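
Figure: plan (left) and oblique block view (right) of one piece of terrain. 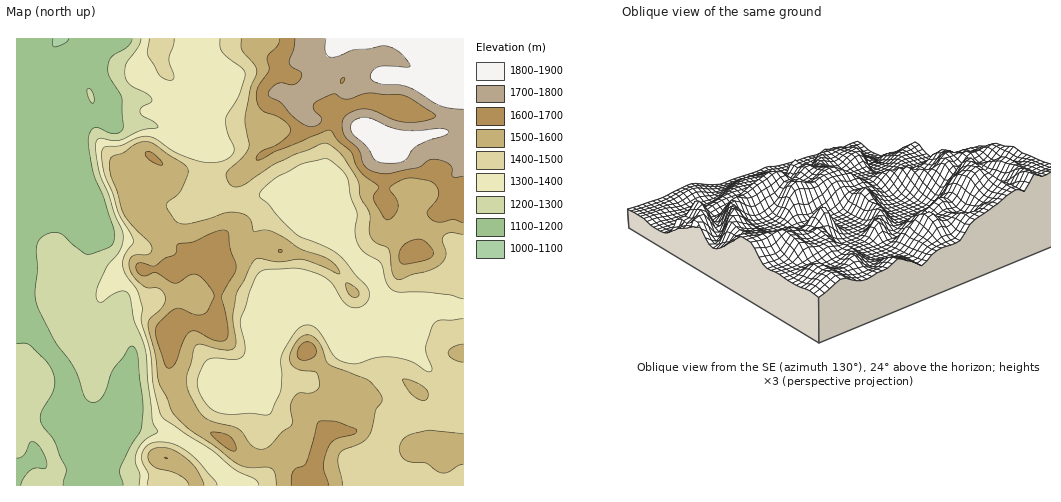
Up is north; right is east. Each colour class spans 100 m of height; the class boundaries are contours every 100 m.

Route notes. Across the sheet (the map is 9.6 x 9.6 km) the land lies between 1100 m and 1900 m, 1430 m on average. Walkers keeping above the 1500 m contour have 33.2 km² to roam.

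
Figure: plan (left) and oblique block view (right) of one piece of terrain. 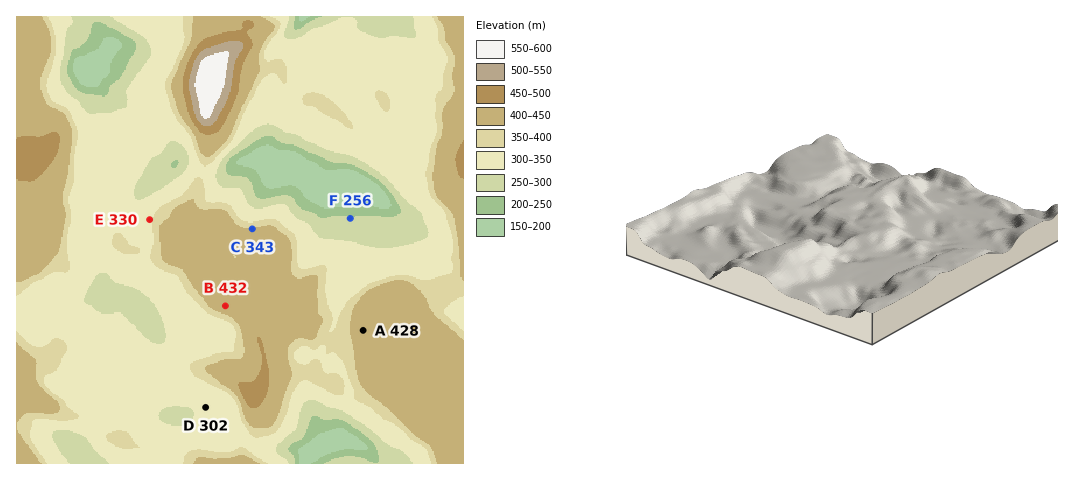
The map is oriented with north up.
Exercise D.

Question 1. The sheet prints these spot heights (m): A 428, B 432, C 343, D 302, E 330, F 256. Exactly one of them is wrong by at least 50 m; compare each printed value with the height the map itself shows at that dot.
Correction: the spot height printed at C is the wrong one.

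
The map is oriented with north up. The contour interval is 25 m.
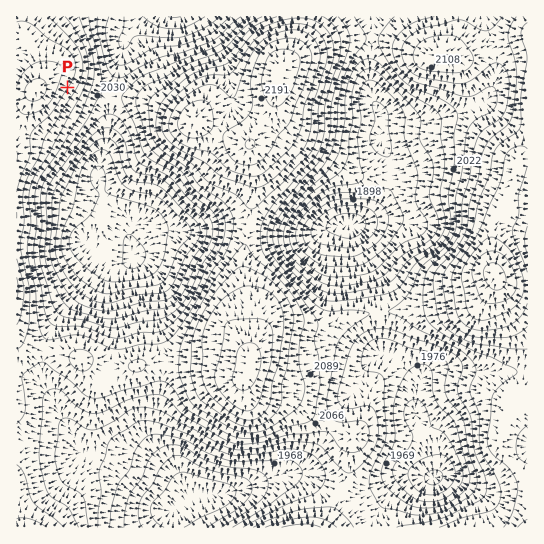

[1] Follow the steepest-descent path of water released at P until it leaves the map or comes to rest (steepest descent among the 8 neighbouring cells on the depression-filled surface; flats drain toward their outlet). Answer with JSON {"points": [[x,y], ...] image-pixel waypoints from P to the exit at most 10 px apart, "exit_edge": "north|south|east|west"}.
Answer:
{"points": [[67, 87], [78, 98], [89, 102], [99, 106], [110, 97], [114, 86], [115, 75], [118, 65], [121, 54], [122, 43], [130, 33], [141, 22], [146, 17]], "exit_edge": "north"}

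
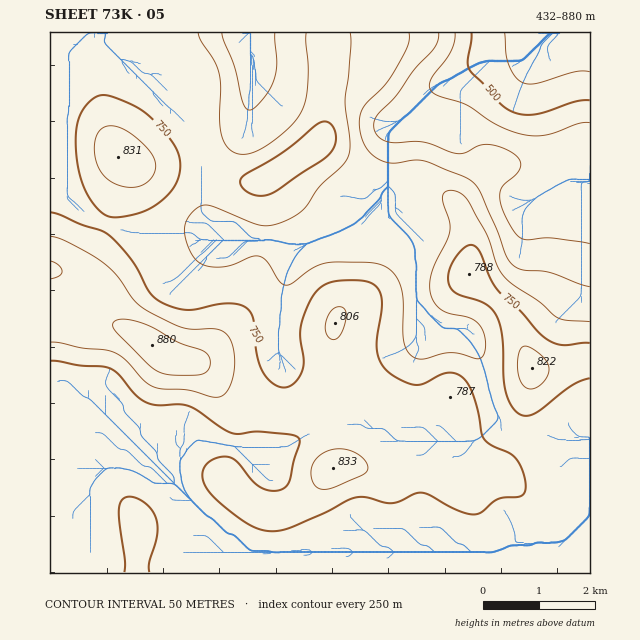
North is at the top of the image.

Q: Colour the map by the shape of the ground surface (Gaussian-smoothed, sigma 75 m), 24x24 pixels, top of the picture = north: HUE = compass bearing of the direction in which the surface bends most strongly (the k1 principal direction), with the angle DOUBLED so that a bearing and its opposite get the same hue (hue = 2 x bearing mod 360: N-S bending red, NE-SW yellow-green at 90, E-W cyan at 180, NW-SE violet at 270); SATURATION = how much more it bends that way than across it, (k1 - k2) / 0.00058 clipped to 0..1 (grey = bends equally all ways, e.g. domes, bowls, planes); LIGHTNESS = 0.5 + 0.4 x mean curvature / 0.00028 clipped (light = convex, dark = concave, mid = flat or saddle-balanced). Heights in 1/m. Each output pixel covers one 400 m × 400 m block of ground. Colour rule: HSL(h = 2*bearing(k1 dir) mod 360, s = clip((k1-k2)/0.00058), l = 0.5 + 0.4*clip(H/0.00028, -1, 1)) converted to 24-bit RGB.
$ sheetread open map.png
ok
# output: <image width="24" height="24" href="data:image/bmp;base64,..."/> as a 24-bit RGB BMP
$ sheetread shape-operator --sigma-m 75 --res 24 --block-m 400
<image width="24" height="24" href="data:image/bmp;base64,Qk32BgAAAAAAADYAAAAoAAAAGAAAABgAAAABABgAAAAAAMAGAAATCwAAEwsAAAAAAAAAAAAAf3+AfHyASUl7w7ZorbJcSlJ2f3+AgIB/gH9+gX50foB3f4B/gIB/f3+AfIt3gnmCgIB/gH9/gXp3gINqfIB6gIB/dnx/n6twf4B/fHuAUEN5w7eJsb2RQVCGfX6AgWpvgDMvmncvZI4vQ3kzY4FefoB+gH57f4F3gH59gFpfj2NSh59vXH9fgIRhY5Z1f6OMf4B/d2+BS0yIqM+hvKKeZD6PgVpsfC9Hdbq4tsvlwaDhuF2PP4IrPV4wgl05epVCbGNEhGNbfKh5e5V9f2qEf6iLbaaaYniBf4B/Z2uEYaivj8SGm0xdhEl/lzSXk8fDluzNO4ykoSeh/02Y04ttNF5XUL99fLjCTFevhZqylaqqe3GQfJ6bgbiXaGSNfFx/gIB/eoCAVpFXkH5Mgl9gWlyFW4TAttu/q0ZYeVJgHTNjv5vh8tf0w8r7kdX0XkDBYmGjZJuepYObjHujk7CeeJl8bEp5gHeAgIB/f4B/f4B/gH9/gH9/dICBQ4RdpYEwj2E9f35iLmpiEbU7u9h60nmBlCFbfEtegH12e4BzcItab5t5o4l0jmVYWFNyf39/gH9/gH9/gH9/gXBxhnFGdXVDWygrsawzeqFYmVhpXJaoR5IyVYgRb18deE1AfoRYe2RWiVQ4X9RMQX+WoSousp42RGlRaXxcgH9/gH9/gG16gRpCyGMWVU8gUGQveepvQrK+esLRYFHY2IrVs4mYX4aRZIGojaXEVjvZxcfho+XGMghl5xZT5ddzPHhgVHZfc2U6eG0rQx8fcyRR2qGSmpHPie3ml+a0OLu1RKmVNSlfsllly5eNgJqsW8K8ZMXJITnL4erZ1n3GIQBA3Hao8evaV2jPTlKfYkc4oYFJMS5TQZWb0/jjz+v8zdH2zbXUZ46iOkFiMR5FnHJF0dhZfK1fXKdQPHZEIkE0l7womhs1Jgc9rt6T1/XWg0H6p33lYXbcnaLdaHr1zPj/zf74VozfokzD4ZCtvmOVSzd2GRl8uIe94du0kqN0g6ZeQmduUUBreoA7TykjJx0+xv+3ct5fOilbepy1bH+ocpuobc+0YPyOVaBAWCQ6YkM/u3Jby3OTeVaxEzGIc3Wx6NbOyJy3pLKWPEeIWSl5qR8dUzopFud8zP/RmjeGREZtTYRDaY1naKyGgM+NgrxXPR8gUkcwTHlMfo1irnJopWdtIUBxRr28wdbA2bjg4b/bZSy0NAqJ7XDdyevoy//qPb3dpzGxj4qrYF+VpsXak8nZkLi0oUNyhDt1ZpR6U4BwZHBPkH9drYlvQGVxKpdQbrk8lY9RzlZPqC2TFSJ1aHPS9fTWbO5vDQ4rilVtl2xjfmJqosKemld+lzIygDRAkoRofJJ0aE1yf35vaYJbpohNdnFRQ4A4X4YzbHE4iGw9ik9XPVhsJXNQ/f/I5MmPCAk3elNUj3Bjh3htqnU4ah0nlkAmkG46f5o6a35JS2ZofV9Te0kxopo4eJJYXpZdVYZgYXZleX1qfm5yb1J0SXdCyP+b08dgIw1DWWp2inlykIJ3ekw3gyhUtlc7tpNVl7ZmSZtlOEl6lUCNtnCYtsOHTaRPVJZYW35tX3d4dX98dmF9ZVSQoOTV3PfUix5MNxsvPng9YX1cj49xYlGAnymfyZ+UttfKuL/OharAGCCDXKPTobn48tH66JPPk5ZDOXsvPI1yWp24XWbHmd/kku7T3TVm1gB1mG+vUqKYTHRWbnxSQjV6Y0Ws4e3drtTPprDAmnzDSCOeSO6EGnZ+hES4/7/2/s30rdzRG//kDqb0UWzIsM2QdjAydyxHqKDQsLHkoWvkpWTJh22fNTx8S7nG0OrJr5mylq+SgCeHzDpZeNNJFyQtIkwoSHY77KGr9eDWPLdwEyAdNUIdknYpfUZIYbOCbs2JXWGbhkOvsmzNxazVUGqBM7xxns5cpJpqokBBYSBN27ZGpdVeGylfU3B5OllFnsUv/9Z+2AInQDgeEWwvSJZueaKhhbeDZqRUQUpSV1BfZ4RzsLaTY32lVKqJh7pnimxGeSo/ailHxPCUjdiJEyFtVk5/blh7qLVl3cBmz1Sr15rHO6ZpElwpLYYrg6lbmXdeR0NUTGFSY4NQlKxEc1m6eYGytFhqeSQzeC41c9u90/jdtXjCMxduUz5seWFwsK9yz8x/Zm+Rx5Gv2Yi0R02LGZYaHXgofXBMaVVnVWpgbXxXmp5OeXpFbno/fS5wz3nQpMrWd96AlMMvbzEwVCpnQjl9enmWp62S09OkY3qXi3mUwo+1yK7dt8fcLXS8UWSHZGOAY2N5a3xvl5tz"/>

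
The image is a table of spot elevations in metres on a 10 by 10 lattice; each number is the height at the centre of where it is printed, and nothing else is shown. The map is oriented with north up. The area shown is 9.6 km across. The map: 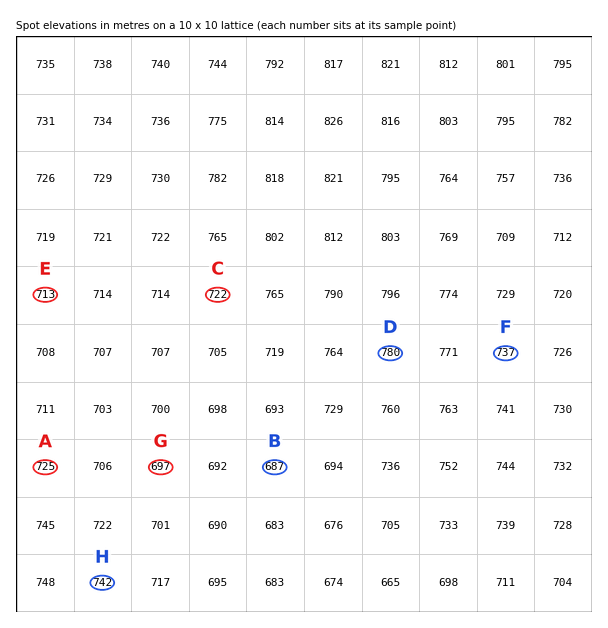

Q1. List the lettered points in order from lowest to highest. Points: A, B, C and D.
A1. B C A D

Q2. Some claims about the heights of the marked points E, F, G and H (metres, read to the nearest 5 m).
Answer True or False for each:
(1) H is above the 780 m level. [False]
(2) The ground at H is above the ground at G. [True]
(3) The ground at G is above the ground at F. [False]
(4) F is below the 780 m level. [True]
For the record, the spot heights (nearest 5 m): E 715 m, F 735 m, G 695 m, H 740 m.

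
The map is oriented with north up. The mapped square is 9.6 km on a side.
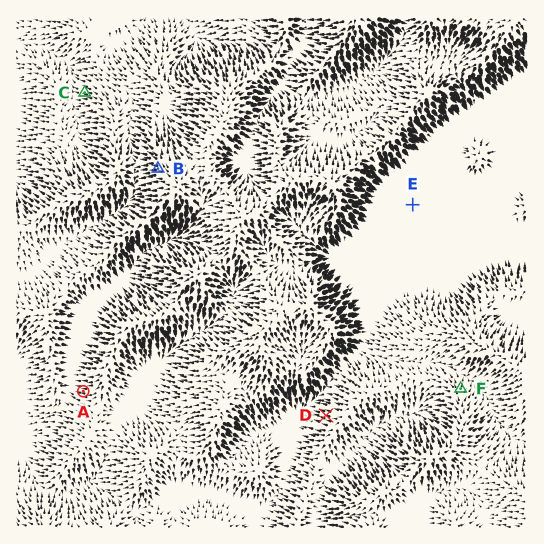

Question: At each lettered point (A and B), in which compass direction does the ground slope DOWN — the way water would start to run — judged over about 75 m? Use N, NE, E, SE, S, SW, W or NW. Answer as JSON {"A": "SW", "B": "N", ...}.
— {"A": "W", "B": "W"}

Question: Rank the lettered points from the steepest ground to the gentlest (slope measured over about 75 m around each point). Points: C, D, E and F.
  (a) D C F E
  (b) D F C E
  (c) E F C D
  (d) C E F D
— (a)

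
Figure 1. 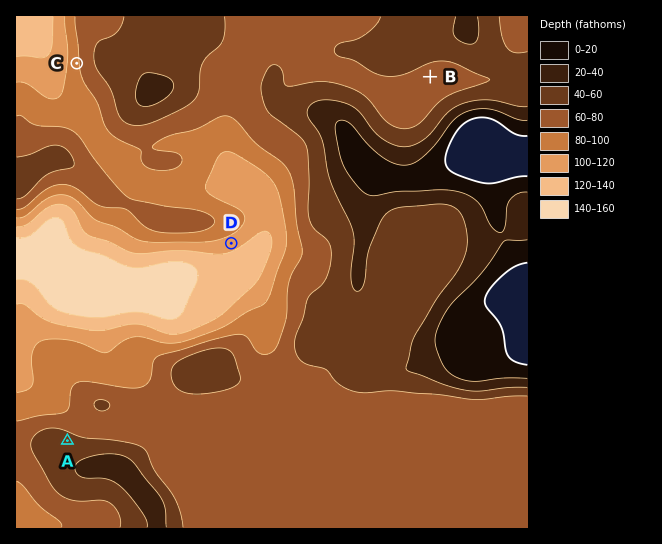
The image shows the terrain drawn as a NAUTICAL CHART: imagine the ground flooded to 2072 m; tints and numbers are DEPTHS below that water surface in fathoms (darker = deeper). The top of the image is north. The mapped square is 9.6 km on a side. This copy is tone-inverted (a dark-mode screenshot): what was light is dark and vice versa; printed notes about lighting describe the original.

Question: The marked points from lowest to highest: D C B A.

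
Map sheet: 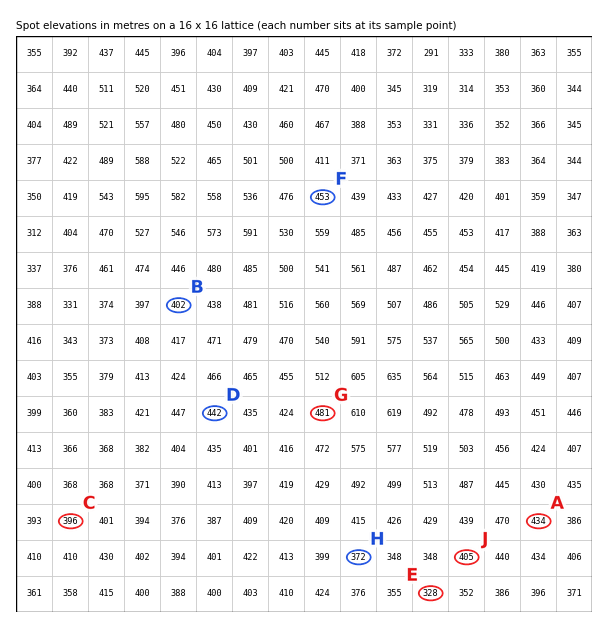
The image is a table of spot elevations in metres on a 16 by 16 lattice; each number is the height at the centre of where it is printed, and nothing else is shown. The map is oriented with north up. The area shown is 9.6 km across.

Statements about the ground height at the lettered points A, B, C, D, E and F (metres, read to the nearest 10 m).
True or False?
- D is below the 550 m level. True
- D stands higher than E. True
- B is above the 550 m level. False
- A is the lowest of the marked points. False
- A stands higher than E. True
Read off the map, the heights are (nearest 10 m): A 430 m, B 400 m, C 400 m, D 440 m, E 330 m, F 450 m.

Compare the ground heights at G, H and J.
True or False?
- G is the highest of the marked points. True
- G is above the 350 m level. True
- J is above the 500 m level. False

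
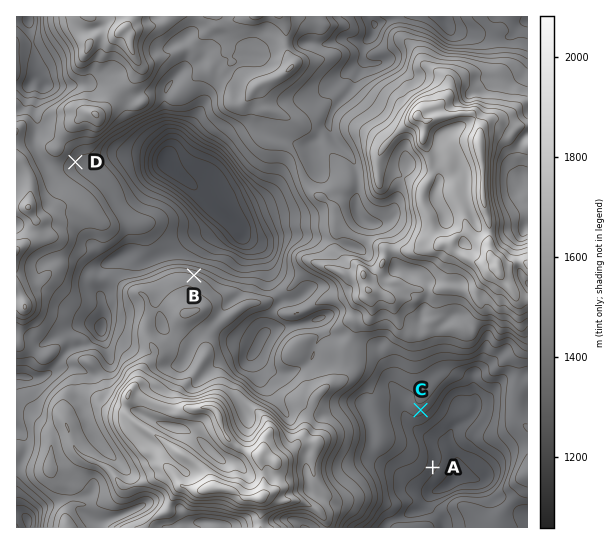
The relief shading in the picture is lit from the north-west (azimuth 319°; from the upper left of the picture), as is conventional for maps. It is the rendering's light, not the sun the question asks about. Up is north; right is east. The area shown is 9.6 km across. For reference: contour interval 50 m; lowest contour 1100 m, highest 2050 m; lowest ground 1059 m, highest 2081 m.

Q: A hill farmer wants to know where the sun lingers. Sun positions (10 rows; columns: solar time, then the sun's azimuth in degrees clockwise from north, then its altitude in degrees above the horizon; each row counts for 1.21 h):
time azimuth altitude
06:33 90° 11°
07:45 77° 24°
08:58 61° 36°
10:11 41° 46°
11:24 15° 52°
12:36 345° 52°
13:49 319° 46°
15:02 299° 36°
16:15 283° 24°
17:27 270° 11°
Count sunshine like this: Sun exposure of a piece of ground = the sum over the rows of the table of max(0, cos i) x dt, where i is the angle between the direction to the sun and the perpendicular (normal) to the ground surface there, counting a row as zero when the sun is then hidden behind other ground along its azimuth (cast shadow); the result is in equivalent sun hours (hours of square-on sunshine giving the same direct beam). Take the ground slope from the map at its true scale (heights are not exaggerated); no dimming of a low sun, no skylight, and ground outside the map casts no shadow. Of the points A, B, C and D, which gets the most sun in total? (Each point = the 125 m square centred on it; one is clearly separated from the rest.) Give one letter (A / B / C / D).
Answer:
B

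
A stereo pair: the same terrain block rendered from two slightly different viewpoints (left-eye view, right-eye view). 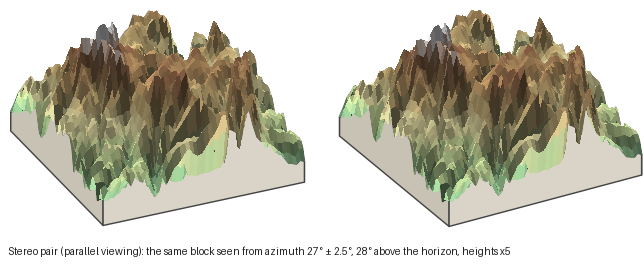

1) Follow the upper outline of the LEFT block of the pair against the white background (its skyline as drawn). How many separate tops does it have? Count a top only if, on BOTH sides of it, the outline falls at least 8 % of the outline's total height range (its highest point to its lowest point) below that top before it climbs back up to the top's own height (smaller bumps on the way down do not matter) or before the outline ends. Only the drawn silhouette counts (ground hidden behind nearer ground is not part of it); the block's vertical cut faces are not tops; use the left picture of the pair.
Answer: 3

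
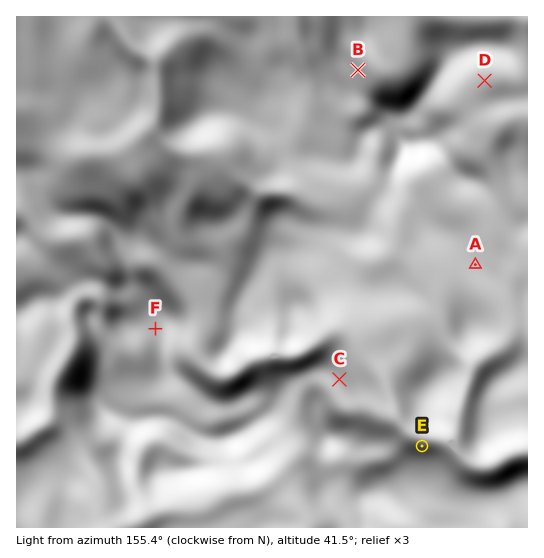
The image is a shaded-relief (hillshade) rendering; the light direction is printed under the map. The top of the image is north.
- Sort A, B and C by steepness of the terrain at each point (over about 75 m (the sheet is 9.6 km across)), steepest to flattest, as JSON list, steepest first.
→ ["C", "B", "A"]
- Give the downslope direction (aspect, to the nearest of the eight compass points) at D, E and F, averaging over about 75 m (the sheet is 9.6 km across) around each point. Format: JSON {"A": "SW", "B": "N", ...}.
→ {"D": "E", "E": "N", "F": "SW"}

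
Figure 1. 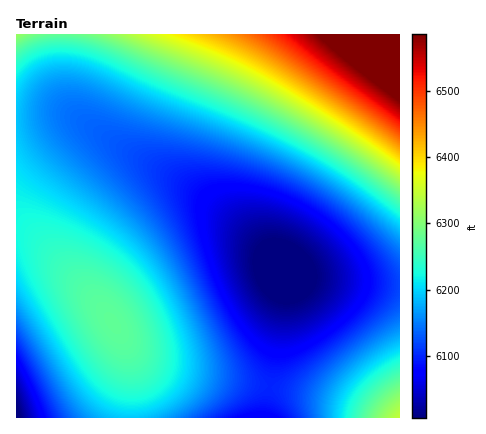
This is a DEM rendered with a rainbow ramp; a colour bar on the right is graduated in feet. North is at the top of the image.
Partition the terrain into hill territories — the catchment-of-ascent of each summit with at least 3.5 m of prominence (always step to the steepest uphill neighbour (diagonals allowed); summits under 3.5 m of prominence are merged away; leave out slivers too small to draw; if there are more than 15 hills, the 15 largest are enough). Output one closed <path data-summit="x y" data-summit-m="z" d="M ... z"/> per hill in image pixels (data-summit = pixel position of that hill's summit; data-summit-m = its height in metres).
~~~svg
<path data-summit="114 324" data-summit-m="1913" d="M68 116l-18 0-34 4 0 298 248 0 18-104 3-24-1-18-13-16-29-29-36-30-118-73z"/><path data-summit="400 34" data-summit-m="2055" d="M400 34l-340 0 1 44 4 20 7 12 8 9 44 29 60 34 30 21 28 24 29 29 13 17 30 6 86 6z"/><path data-summit="400 418" data-summit-m="1934" d="M286 273l-4 41-17 104 135 0 0-132-86-7z"/><path data-summit="16 34" data-summit-m="1926" d="M60 34l-44 0 0 86 52-4 16 6-12-12-8-16-4-26z"/>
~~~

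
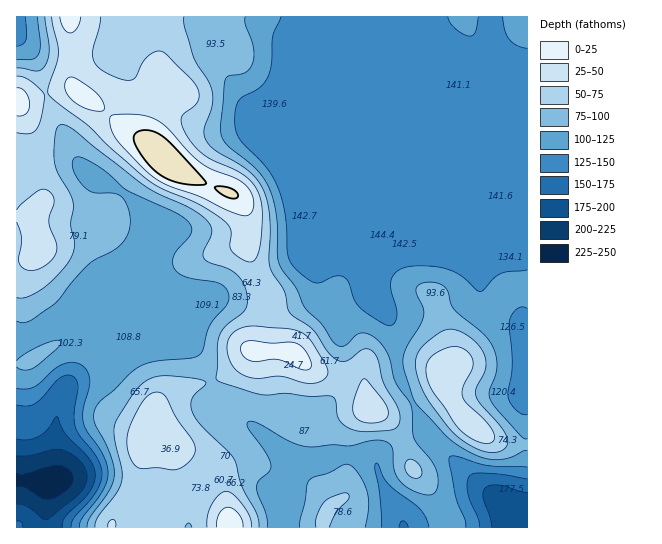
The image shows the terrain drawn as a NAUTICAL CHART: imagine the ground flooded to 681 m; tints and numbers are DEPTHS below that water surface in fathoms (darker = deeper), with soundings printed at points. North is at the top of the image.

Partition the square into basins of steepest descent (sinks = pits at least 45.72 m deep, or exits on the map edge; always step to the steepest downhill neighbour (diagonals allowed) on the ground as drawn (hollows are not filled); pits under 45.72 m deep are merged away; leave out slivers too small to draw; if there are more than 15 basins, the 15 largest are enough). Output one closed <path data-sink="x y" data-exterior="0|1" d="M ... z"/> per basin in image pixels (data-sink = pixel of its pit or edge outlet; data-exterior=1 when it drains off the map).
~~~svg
<path data-sink="375 235" data-exterior="0" d="M527 16l-300 0 1 14 6 15-3-2-18 1-35 9-10 8-3 5 0 9 11 14-17 20-10 22 2 12 18 21 30 17 35 14 9 8 6 20-1 27 19 44 0 12-8 45 31 1 19 15 10 5 40 8 5 5 5 22 6 4 18 0 16-7 26-15 9-8 1-4 3 16 7 13 22 23 17 11 29 5 5 0z"/><path data-sink="51 482" data-exterior="0" d="M154 16l-84 0 1 65 5 9-11-2-49 14 1 426 212-1-5-45-5-13-13-12-27-8-26-16 0-18 3-8 14-12 13-7 38-11 12-8 18-18 8-1 4-13 4-43-16-35-3-9 1-27-4-14-6-11-61-27-17-14-10-14-2-12 3-9 12-21 12-12-9-8-7-12-7-43z"/><path data-sink="523 527" data-exterior="1" d="M283 351l-32 0-18 18-12 8-38 11-13 7-14 12-3 8 0 18 26 16 27 8 13 12 5 13 6 46 92 0 2-11 5-10 12-7 6-7-2-42 3-18 7-12 16-12-7-24-9-6-36-7-10-5-15-14z"/><path data-sink="403 527" data-exterior="1" d="M373 409l-11 4-7 8-7 12-3 18 2 42-6 7-12 7-5 10-1 10 123 1 1-6-3-8-15-27-18-21-12-33-13-16z"/><path data-sink="17 29" data-exterior="1" d="M69 16l-53 1 1 84 16-2 32-11 10 1-4-8 0-55z"/>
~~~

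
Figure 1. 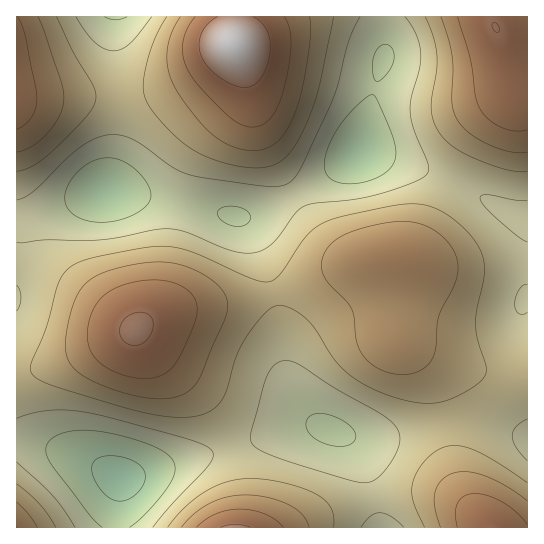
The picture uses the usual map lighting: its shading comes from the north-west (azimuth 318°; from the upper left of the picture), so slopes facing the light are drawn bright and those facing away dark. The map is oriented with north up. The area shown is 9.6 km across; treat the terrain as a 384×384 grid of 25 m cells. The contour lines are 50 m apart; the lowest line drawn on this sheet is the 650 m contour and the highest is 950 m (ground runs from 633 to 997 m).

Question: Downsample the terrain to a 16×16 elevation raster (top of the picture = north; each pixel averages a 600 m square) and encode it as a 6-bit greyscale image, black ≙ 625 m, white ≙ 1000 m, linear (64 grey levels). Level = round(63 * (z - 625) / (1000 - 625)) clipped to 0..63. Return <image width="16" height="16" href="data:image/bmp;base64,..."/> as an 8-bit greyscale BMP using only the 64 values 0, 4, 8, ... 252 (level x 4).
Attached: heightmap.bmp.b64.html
<image width="16" height="16" href="data:image/bmp;base64,Qk02BQAAAAAAADYEAAAoAAAAEAAAABAAAAABAAgAAAAAAAABAAATCwAAEwsAAAABAAAAAAAAAAAAAAEBAQACAgIAAwMDAAQEBAAFBQUABgYGAAcHBwAICAgACQkJAAoKCgALCwsADAwMAA0NDQAODg4ADw8PABAQEAAREREAEhISABMTEwAUFBQAFRUVABYWFgAXFxcAGBgYABkZGQAaGhoAGxsbABwcHAAdHR0AHh4eAB8fHwAgICAAISEhACIiIgAjIyMAJCQkACUlJQAmJiYAJycnACgoKAApKSkAKioqACsrKwAsLCwALS0tAC4uLgAvLy8AMDAwADExMQAyMjIAMzMzADQ0NAA1NTUANjY2ADc3NwA4ODgAOTk5ADo6OgA7OzsAPDw8AD09PQA+Pj4APz8/AEBAQABBQUEAQkJCAENDQwBEREQARUVFAEZGRgBHR0cASEhIAElJSQBKSkoAS0tLAExMTABNTU0ATk5OAE9PTwBQUFAAUVFRAFJSUgBTU1MAVFRUAFVVVQBWVlYAV1dXAFhYWABZWVkAWlpaAFtbWwBcXFwAXV1dAF5eXgBfX18AYGBgAGFhYQBiYmIAY2NjAGRkZABlZWUAZmZmAGdnZwBoaGgAaWlpAGpqagBra2sAbGxsAG1tbQBubm4Ab29vAHBwcABxcXEAcnJyAHNzcwB0dHQAdXV1AHZ2dgB3d3cAeHh4AHl5eQB6enoAe3t7AHx8fAB9fX0Afn5+AH9/fwCAgIAAgYGBAIKCggCDg4MAhISEAIWFhQCGhoYAh4eHAIiIiACJiYkAioqKAIuLiwCMjIwAjY2NAI6OjgCPj48AkJCQAJGRkQCSkpIAk5OTAJSUlACVlZUAlpaWAJeXlwCYmJgAmZmZAJqamgCbm5sAnJycAJ2dnQCenp4An5+fAKCgoAChoaEAoqKiAKOjowCkpKQApaWlAKampgCnp6cAqKioAKmpqQCqqqoAq6urAKysrACtra0Arq6uAK+vrwCwsLAAsbGxALKysgCzs7MAtLS0ALW1tQC2trYAt7e3ALi4uAC5ubkAurq6ALu7uwC8vLwAvb29AL6+vgC/v78AwMDAAMHBwQDCwsIAw8PDAMTExADFxcUAxsbGAMfHxwDIyMgAycnJAMrKygDLy8sAzMzMAM3NzQDOzs4Az8/PANDQ0ADR0dEA0tLSANPT0wDU1NQA1dXVANbW1gDX19cA2NjYANnZ2QDa2toA29vbANzc3ADd3d0A3t7eAN/f3wDg4OAA4eHhAOLi4gDj4+MA5OTkAOXl5QDm5uYA5+fnAOjo6ADp6ekA6urqAOvr6wDs7OwA7e3tAO7u7gDv7+8A8PDwAPHx8QDy8vIA8/PzAPT09AD19fUA9vb2APf39wD4+PgA+fn5APr6+gD7+/sA/Pz8AP39/QD+/v4A////AIxYKCBMjLi4oIBgVHSszLxcNBQMJFBweHBgVFh4nKCEQCgcIDhMWFRIODhIZHhwXFBMUGR0dGhUPDQ8VGhwaFxwfJSorJh8XEhQaISMgHRwdJS81MysiGRcbIykoIx4aGSQwNjUvJh4cICUpKCQcFxcgKi8wLCQfHyQoKionHhYWGR0gIh8ZFxwkKi0tJx4XFBEOEBMSDg8VHSImJiAZFRUOBwkPERETFBIRFRkYFhcgFg0OFBoeIRsPBwoTGR4iKyEZFxwjKi0lFQoLFiEqLi8lHRwhKTI0KxwPDhckLzMuIxoZIzE6OS4fEg0UIzE0Kx0TEh4xOzkvIhUPFic0NA="/>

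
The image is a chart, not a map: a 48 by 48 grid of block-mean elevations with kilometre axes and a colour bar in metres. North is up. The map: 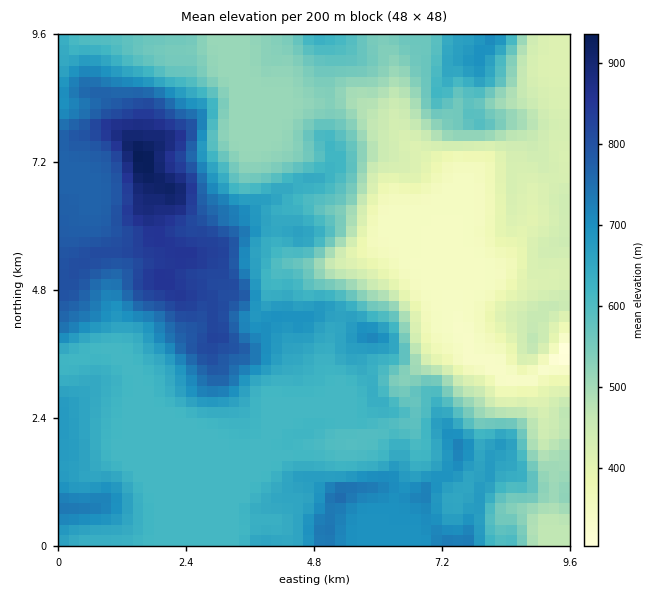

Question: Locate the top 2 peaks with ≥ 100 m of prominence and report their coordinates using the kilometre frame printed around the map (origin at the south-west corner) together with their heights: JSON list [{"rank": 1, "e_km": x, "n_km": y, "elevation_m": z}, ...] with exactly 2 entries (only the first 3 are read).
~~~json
[{"rank": 1, "e_km": 1.56, "n_km": 7.26, "elevation_m": 941}, {"rank": 2, "e_km": 5.26, "n_km": 0.99, "elevation_m": 764}]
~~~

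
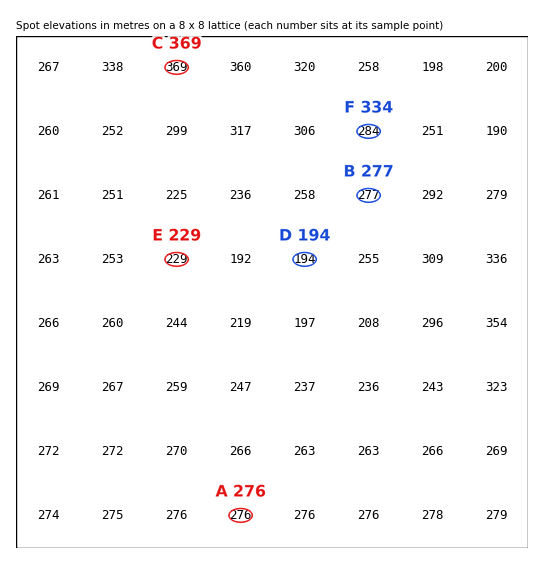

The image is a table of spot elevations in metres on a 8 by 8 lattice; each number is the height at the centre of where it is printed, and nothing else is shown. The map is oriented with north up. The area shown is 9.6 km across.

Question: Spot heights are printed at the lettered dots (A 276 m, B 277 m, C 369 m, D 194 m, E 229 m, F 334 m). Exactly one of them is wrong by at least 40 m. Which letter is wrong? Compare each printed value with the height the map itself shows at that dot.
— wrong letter F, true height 284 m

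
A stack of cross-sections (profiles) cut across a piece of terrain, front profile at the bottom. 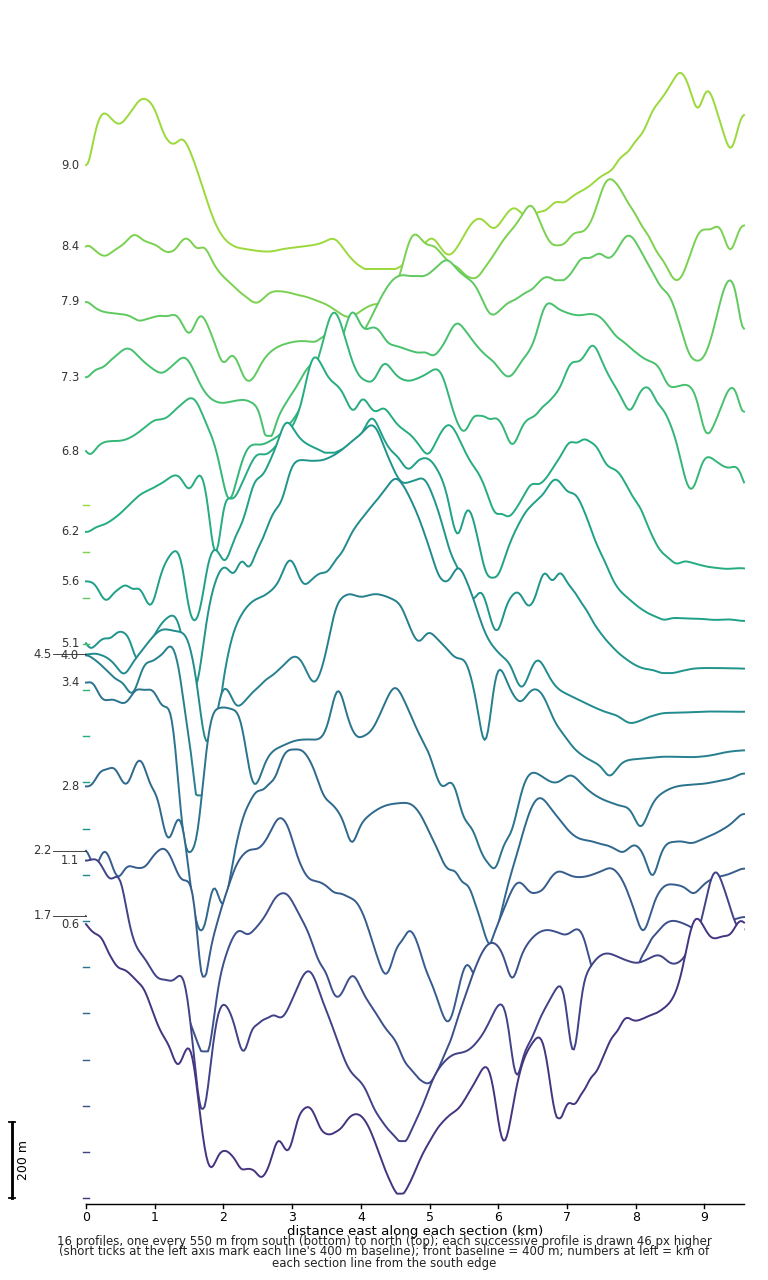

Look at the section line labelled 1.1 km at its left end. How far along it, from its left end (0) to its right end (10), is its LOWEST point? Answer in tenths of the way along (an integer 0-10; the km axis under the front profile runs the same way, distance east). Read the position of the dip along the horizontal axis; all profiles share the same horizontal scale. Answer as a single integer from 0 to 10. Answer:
5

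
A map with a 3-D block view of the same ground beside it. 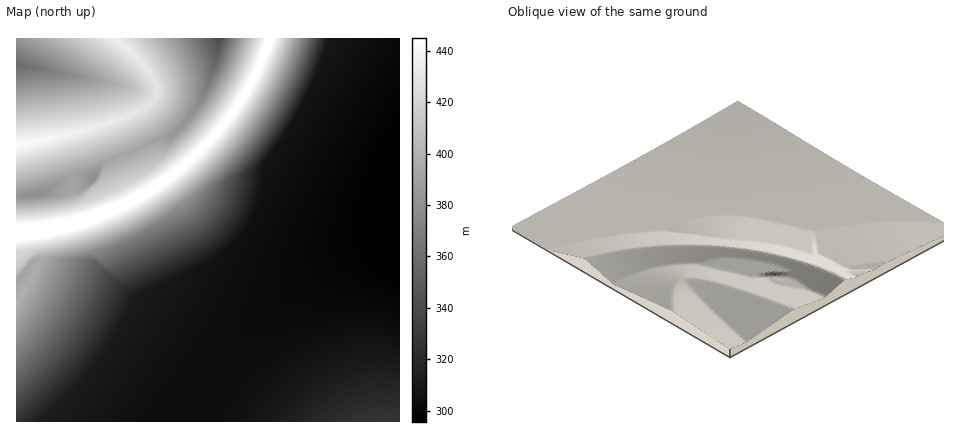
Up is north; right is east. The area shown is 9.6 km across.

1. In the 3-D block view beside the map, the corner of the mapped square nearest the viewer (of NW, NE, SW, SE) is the NW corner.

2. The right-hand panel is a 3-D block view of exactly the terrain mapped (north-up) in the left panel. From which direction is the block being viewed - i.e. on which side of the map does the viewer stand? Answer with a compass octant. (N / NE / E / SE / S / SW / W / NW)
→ NW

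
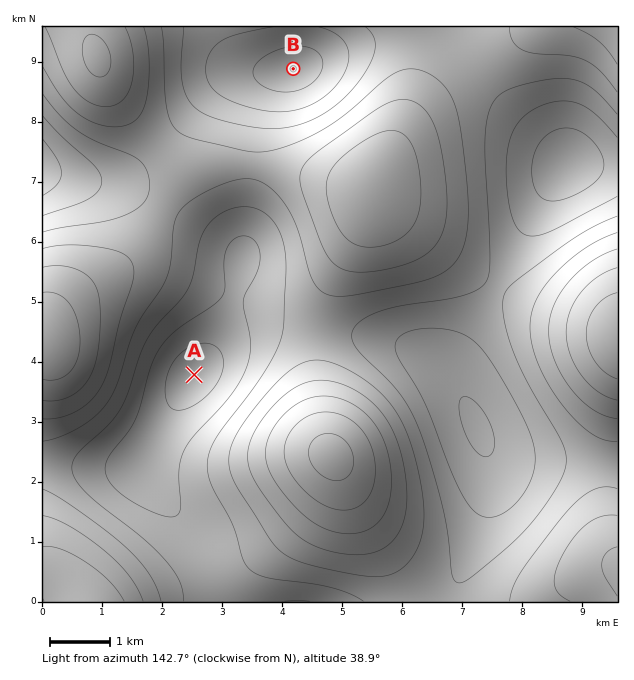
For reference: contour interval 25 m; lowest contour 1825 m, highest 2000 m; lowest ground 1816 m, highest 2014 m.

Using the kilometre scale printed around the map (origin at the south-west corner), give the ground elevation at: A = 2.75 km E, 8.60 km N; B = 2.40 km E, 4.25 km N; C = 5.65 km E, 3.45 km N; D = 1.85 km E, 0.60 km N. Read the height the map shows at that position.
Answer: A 1975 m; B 2000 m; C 1925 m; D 1935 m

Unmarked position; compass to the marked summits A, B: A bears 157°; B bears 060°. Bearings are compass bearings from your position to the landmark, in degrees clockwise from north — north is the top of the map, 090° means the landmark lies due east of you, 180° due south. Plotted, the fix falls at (109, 175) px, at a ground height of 1945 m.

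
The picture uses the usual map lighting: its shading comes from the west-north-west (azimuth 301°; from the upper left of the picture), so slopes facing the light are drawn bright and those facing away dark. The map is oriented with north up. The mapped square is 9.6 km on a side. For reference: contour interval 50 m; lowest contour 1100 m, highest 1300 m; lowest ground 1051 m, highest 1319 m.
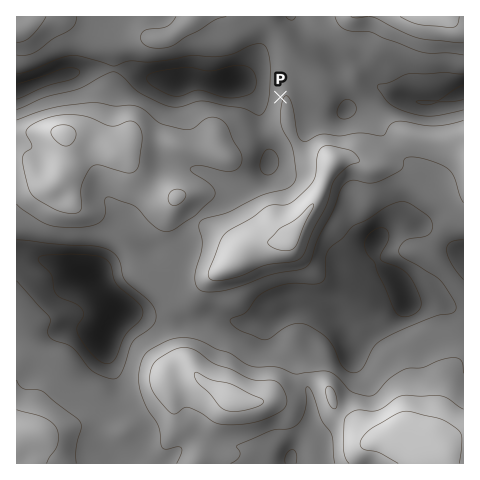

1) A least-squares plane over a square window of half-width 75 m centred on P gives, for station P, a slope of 7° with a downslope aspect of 283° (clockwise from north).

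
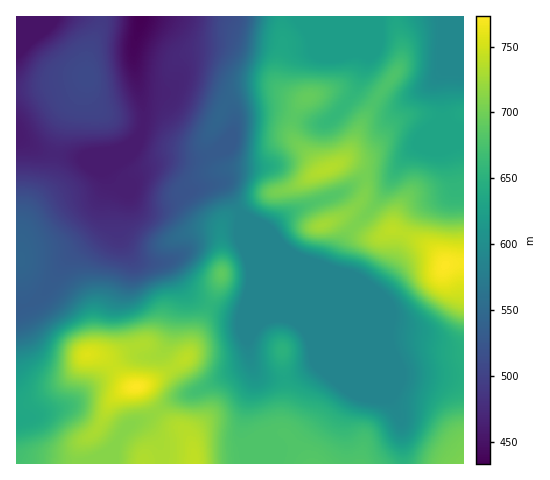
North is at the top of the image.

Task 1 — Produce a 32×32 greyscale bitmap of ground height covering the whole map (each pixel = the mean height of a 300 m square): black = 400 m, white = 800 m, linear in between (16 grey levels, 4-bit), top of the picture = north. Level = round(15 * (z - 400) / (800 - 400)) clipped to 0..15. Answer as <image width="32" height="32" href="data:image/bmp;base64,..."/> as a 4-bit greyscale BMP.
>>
<image width="32" height="32" href="data:image/bmp;base64,Qk12AgAAAAAAAHYAAAAoAAAAIAAAACAAAAABAAQAAAAAAAACAAATCwAAEwsAABAAAAAAAAAAAAAAABEREQAiIiIAMzMzAERERABVVVUAZmZmAHd3dwCIiIgAmZmZAKqqqgC7u7sAzMzMAN3d3QDu7u4A////AKu8zMzMzdy7qqu7qqqpq7uqu8zMzM3cu6qruqqqmJq7mavMzMzN3LuqqqqqqoiKu5mavNzMzMy6qqqqmZiHiaqZqqzd3cu7upmqmZh3d4mamau83u7buqmImZh3d3eImYmrzd3d3MuZiJmHd3d3eJmIm93d3M3bqHiZh3d3d4iZd5vd3MzMy6h4mYd3d3eImWZ5u7u8u7uYd4h3d3d3iJpVZ4mZmqqqmHd3d3d3d4mrVVZ4d3mZmZh3d3d3d3ibzVVVZmZniJqpd3d3d3eJvd1VVVVVVWaJund3d3d4m83uVVVURERVaKl3d3eImrzN7lVVRDNEVWeId3eJq7zM3d1VVEMzNFZnh3d5vMvM3d3MVUQzMzNFZ3d3ibzMvMzLu1RDMzMzRVZniaqru8u8u6pEQzMiI0RVVoq7u7u7u7qqMzMyIiM0VVV5q8zMu6qqqjMzIiIjNFVVeZrMzMupmZkiMyIiIzRVVWmru8zLqZmZIzMzMyI0RVVpq7qru6qZmSM0REMiM0VVaau6qrqqmZkzRERDIjM0VWmru6qqqZmZM0REQyIjNFZ5q7uqqqmIiDNEREMiMzRWeaqqqpqqmHcjREQyIjMzRWiZmZmZqph3IzREMhIjM0VomZiIiJqYdyIjRDISIjNFV5mIiIiZmHciIjMyESIzRFeJiIiImYh3"/>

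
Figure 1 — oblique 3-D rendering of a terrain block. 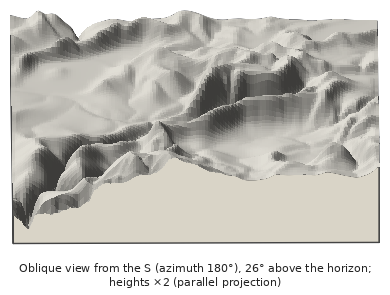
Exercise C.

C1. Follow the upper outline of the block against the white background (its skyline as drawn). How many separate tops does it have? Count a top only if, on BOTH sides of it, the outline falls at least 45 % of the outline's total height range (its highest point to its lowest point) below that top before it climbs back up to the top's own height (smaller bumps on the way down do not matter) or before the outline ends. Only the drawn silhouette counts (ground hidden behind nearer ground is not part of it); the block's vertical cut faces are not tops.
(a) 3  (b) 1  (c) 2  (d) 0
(d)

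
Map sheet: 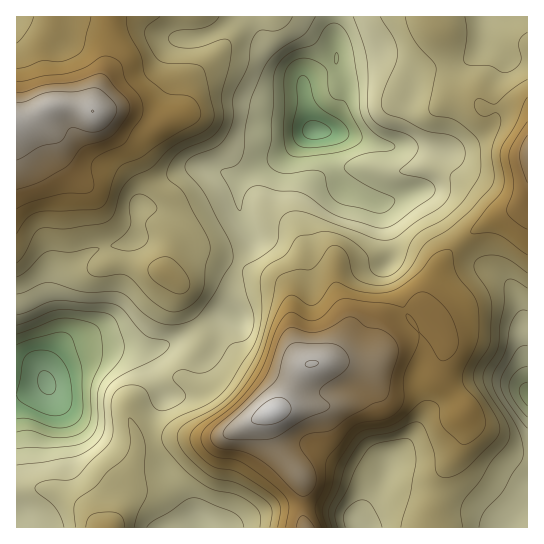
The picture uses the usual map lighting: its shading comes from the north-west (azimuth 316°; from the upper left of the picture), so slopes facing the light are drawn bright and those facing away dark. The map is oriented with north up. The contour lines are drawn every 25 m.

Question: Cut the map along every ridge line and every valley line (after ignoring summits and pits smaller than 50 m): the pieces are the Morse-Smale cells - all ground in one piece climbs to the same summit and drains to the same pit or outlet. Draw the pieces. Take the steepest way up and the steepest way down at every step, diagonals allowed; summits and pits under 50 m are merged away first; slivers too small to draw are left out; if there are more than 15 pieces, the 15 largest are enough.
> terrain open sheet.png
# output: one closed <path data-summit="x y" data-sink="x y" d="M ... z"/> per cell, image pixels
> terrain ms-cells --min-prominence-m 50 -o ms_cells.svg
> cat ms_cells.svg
<path data-summit="274 411" data-sink="47 383" d="M238 265l-5 10-4 24 2 16-10 0-50 28-20 6-61-1-16 4-22 17-5 8-1 7-13 7-17 3 1 134 288-1-2-8 0-38-26-31-6-17-2-18 14-12 16-29 9-9-8-7-7-15-2-45-3-8-14-11-20-6z"/><path data-summit="93 111" data-sink="47 383" d="M203 16l-92 0 2 35-16 38-5 21-18-5-21 0-27 15-10 2 1 271 8 0 21-9 1-7 5-8 22-17 16-4 61 1 20-6 50-28 11-1-3-5 0-10 4-24 4-9-7-5-32-9-11 4-18 17-4-2 7-29 9-17 0-11-2-8-9-11-8-4-9-9-16-31-42-38 4-2 23 0 12 4 19 10 8-1 16-8 6-7 0-12 4-14 30-30-1-14z"/><path data-summit="274 411" data-sink="315 131" d="M434 16l-99 0 1 47-6 6-20 8-6 6 1 19 8 28-6 3-22 23-26 11-19 14-1 25 4 13 9 18 0 5-15 23 17 8 23 7 11 10 3 8 2 45 7 15 7 6 20-4 10-10 10-19 1-13-9-21-4-18 1-10 5-5 45-12 17 1 24 12 8 9-1 6 11-23 14-14-30-44-8-7-7 0-28 11-11 0-30-12-9-14-7-35-5-9 23 2 42 12 65 4 20-10 17-14 4-6 0-12-13-1-7-8-16-8-6-7-6-44z"/><path data-summit="274 411" data-sink="361 527" d="M438 319l-16 12-31 14-17 19-49-3-19 4-7 9-16 29-14 12 2 18 6 17 26 31 0 38 3 9 127-1 0-18 7-19 1-11 6-13 9-12 8-16 3-27-4-8-19-22-4-10 1-12 7-14 0-7z"/><path data-summit="93 111" data-sink="315 131" d="M334 16l-129 0 11 23 1 14-30 30-4 14 0 12-6 7-16 8-8 1-19-10-12-4-23 0-4 2 42 38 16 31 9 9 8 4 9 11 2 8 0 11-10 21-6 20 2 7 20-17 11-4 32 9 7 4 3-3 12-20 0-5-9-18-4-13 1-25 19-14 26-11 22-23 6-3-8-28-1-19 6-6 20-8 6-6z"/><path data-summit="274 411" data-sink="527 394" d="M459 243l-19 22-15 33 0 7 12 12 11 21 0 7-8 21 1 9 26 35-3 28-8 16-9 12-6 13-1 11-7 19 0 18 94 1 1-150-5-40 0-27-3-9-11-19-10-8-17-10z"/><path data-summit="527 153" data-sink="315 131" d="M513 107l-18 1 0 13-4 6-17 14-20 10-65-4-42-12-23-2 5 9 7 35 9 14 30 12 11 0 28-11 7 0 8 7 18 28 12 16 34-24 28-12 7-10 0-84z"/><path data-summit="93 111" data-sink="17 17" d="M110 16l-94 1 1 104 9-1 27-15 21 0 18 5 5-21 16-38 0-18z"/><path data-summit="274 411" data-sink="47 383" d="M395 252l-16 1-18 7-16 3-9 6 0 18 12 31 0 9-11 23-11 11 48 3 17-19 31-14 15-13-12-13 0-8 10-22-2-4-16-12z"/><path data-summit="274 411" data-sink="47 383" d="M527 16l-92 1 12 24 6 44 6 7 16 8 10 9 10-2-2-16 4-14 8-16-2-6 4 2 21 0z"/><path data-summit="527 153" data-sink="527 394" d="M527 197l-10 12-24 10-33 23 22 23 23 14 8 10 7 13 4 20-1 16 4 39z"/><path data-summit="527 153" data-sink="47 383" d="M505 55l-2 0 2 6-8 16-4 14 2 16 18 0 14 5 1-54-21-1z"/>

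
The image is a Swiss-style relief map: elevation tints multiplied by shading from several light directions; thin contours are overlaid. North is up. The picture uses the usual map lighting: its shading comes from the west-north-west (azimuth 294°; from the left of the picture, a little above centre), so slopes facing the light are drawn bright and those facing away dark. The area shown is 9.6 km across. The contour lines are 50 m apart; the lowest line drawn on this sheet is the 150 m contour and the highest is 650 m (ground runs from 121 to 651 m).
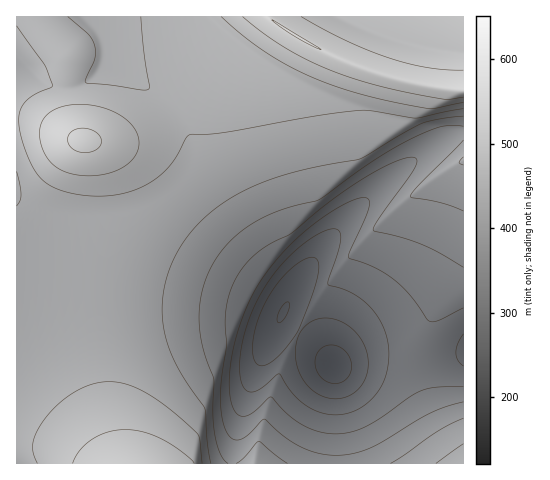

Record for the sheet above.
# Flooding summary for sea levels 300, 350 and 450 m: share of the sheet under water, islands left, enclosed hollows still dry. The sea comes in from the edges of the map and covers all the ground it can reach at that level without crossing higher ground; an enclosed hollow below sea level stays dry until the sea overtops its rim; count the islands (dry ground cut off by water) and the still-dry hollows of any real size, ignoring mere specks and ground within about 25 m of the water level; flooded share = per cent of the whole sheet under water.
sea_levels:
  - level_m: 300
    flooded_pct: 16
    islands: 0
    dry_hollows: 0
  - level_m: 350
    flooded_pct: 25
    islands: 0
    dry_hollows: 0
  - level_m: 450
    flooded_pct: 42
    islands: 0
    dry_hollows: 0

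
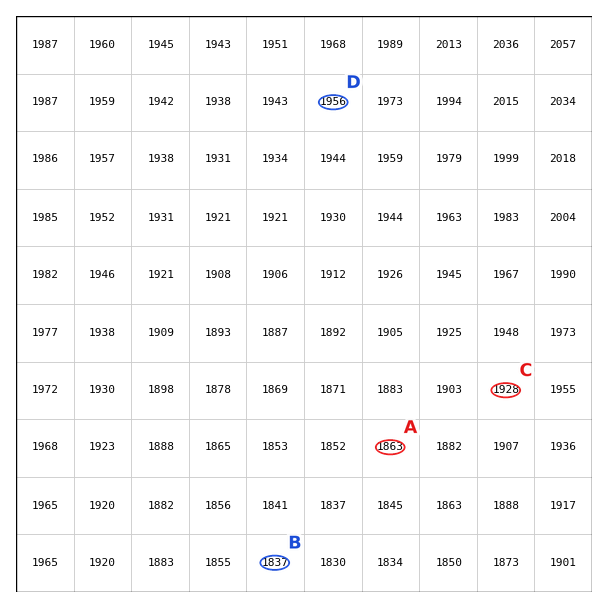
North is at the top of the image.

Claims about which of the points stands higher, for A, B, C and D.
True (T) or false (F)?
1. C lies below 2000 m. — T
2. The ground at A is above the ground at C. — F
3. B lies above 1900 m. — F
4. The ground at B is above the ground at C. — F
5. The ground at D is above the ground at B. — T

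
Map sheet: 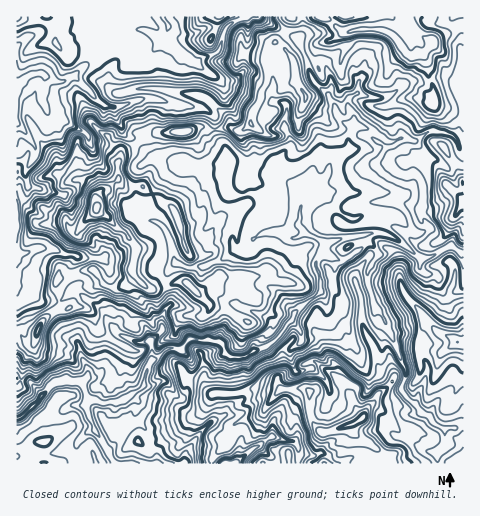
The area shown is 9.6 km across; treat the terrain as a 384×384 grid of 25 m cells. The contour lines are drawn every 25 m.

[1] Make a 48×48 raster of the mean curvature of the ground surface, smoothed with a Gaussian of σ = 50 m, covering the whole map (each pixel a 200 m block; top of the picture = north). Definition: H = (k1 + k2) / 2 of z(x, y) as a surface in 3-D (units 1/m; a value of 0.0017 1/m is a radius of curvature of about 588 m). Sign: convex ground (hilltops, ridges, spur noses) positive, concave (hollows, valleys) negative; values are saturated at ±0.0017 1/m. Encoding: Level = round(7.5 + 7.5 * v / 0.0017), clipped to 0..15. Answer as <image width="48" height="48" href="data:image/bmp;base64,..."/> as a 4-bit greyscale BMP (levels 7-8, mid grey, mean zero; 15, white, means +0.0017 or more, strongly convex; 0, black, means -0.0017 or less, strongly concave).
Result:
<image width="48" height="48" href="data:image/bmp;base64,Qk32BAAAAAAAAHYAAAAoAAAAMAAAADAAAAABAAQAAAAAAIAEAAATCwAAEwsAABAAAAAAAAAAAAAAABEREQAiIiIAMzMzAERERABVVVUAZmZmAHd3dwCIiIgAmZmZAKqqqgC7u7sAzMzMAN3d3QDu7u4A////AHiJiHepRjVkdyjsEV7miyiVZnh4t4mHqYdnZ2nCbJqmqzeL6FBNzRdGmGa5umRUaHm7h1mTl6lnZ4K5uJkTITq1eJykRmioWoh4mqUKl4dYipR5mFmxrCn9yIQ1eIqlZjmnebdbmHeIiasimnqzmU10i91Vp5kndUK6ZrLMaodnipmmNkj0SF1FZY9IhnJLp8IMllNSI4V2h1q3V4asJ11ld4nFmiiHl8wE/fOKpSeLpUjd3IaMqX2jaqDqcJa2h+OQJETZmZJFG2mZd5qKuuzSq/R60PS4eJSzQoJXiLN5bJqXeXW/8Bcqy0JU8HmYaIbKduKWd6YLz1e1doeGo9bJ1jSXwJtpV1vZm2WVZ6wB9w2zAAOXkpxthFWngNd8Zpy3ekqFnbw7AI+5H9AC1RZoZke4J9d4qojjVTmqoyYL/wAAObSDHyd2Z22HF6hpupf0Rla5KejAe06XWd6LBzyHdYxkV2qrd3btVkakdoShrb7Ka9x4oKuGdbpTZoymSFdav82FZWx3Z1S5l0SXkhu2hKsUd62FWmZFiJNkZZh6BXq3ZpuoR1CGg7oni+h2aXdapVmo3Ij7dr1oh4iWac0IZuVYn4V2lHdJ2GWLeZ53nOaaeId5vKsKWuGYv1Zztnl12avmOOVXWHRtqrqpdngcbNJp3TJVl2h32UeEWNZpUnQkZmapdpZaRao5vJPMt0V3MgJzVcl4VvmrVVV3eIlElhxUiRQywXlENpuFWMqISrZ4Z4aIh5xkjaV9cZ3KCEpUffgme7R4PHSIaHZmVlR5YzRSOnR4aQ3rnatV6WV1Xodqd3eIiFmZqqqapmkXxS1Xm2zdwld2jUiImIeIiVl4lmZmZYiK6WfXxFj6U2Z5ymaWeJh4eFmHeZiIeJd1asakcIn4ZGaLmJaWZ3d4eHZ3eHiIh2d5atESlifdin2YZ4eHd4eIh3Z4d3ZmZ1dcxqb5jLeGvWqFZoh3d4iHd4h3eId4iWdOirOKmIWSqBSndmd3d4h3h3eGeJiImXhoN5RIl7c43UVnZ2dmdoZ2eHZ3aImZmYhkpmk6k+gKjYdmVFqGZJV1R5dnZVVImZdqs5WWRPEpmWiIeHh1GLN6gqdXhnelRjXulHeVV4C/srqs//mpj8r7dvZIl4hGpJYRNzxmYl/zZrinmKy01qx3GMR7hUV6dntplmp2ZX2jSYemVEU0s5x8ZuiHSUmZdmi7h2l3dopAISV1RESLRp2FMuqFZK26qIvKhml3ibca7ZVXq87YJmm2lr6h1EQzWqm5ZkmId5KbmM3cuZqFJVq2qNU0nEvKc1eoV4RkdDqpdVVWZFcxNFmniLDUyUOLdUalZ6dli2V4lmZ3dmRYrxa3aqLEx4Zpd3m0hZhlnJd3iId4hlRInpmnbGZ1mHZ4e8qGlmypuId3d4l4dWjRO4eoqDmYWFZTjHerZFWJl3d3d3h2aIr5Dni9lVacqERF12jqdZZXp3d4h3d5VnVLDJuWVUM2vv7dhZhnmKqHiXeIiIiWZ22tcAMq/4vulEVWaKR2WA=="/>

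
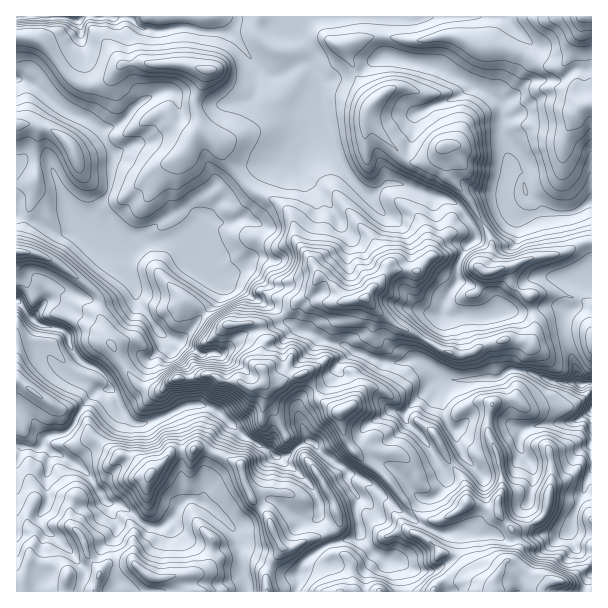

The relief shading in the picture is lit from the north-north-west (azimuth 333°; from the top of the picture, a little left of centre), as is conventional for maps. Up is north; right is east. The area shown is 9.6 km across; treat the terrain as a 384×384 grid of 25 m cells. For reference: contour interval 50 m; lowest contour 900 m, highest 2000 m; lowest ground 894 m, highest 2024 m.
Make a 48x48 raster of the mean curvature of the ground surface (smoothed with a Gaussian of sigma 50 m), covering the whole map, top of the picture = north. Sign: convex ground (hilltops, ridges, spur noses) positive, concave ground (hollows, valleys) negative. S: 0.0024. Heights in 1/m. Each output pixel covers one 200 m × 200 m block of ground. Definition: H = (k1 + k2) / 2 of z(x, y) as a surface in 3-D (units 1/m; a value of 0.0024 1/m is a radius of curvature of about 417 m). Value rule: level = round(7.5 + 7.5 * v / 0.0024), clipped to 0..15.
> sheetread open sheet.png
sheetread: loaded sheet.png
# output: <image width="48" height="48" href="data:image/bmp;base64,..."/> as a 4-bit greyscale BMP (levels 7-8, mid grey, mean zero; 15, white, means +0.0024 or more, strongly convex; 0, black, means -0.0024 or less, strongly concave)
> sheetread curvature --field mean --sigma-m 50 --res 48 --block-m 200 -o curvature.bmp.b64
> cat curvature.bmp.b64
<image width="48" height="48" href="data:image/bmp;base64,Qk32BAAAAAAAAHYAAAAoAAAAMAAAADAAAAABAAQAAAAAAIAEAAATCwAAEwsAABAAAAAAAAAAAAAAABEREQAiIiIAMzMzAERERABVVVUAZmZmAHd3dwCIiIgAmZmZAKqqqgC7u7sAzMzMAN3d3QDu7u4A////AId4lcV1R2Z4aWHqdZzcuviZ+Yial5mclodn5LlW/czLp0TnQ2ZGZTRRJ6h5p6zspXqZdZt/pWeJqFaKc1lqtkVFxlmH3rWTTGp3DGVsZFVFl0VK/TKdc2RDn5iJmXQqGUtCb5ctd2ZZ91VvaetjJvqv4jRDGGMzSnlq+1c7M1WNZGOPVFatGGjlSFVmnqtkSndGp3aDi2WnVlTKRnPqOEk5rOho8SvlPmxHqnElylRlZ091eqL3JnTkNJ+58zX1WFtYzjSH2UaHdo+LzB20Vz9nlE4z+Ib2ZHo4liiN3mSFZcpqkk9iM+pbhWsQ43Los3taMX1Vr7KzV/klBfkAnoWaZbRG8lLVlldjaGj7qPf43a1QCtAr95q6LIN65Uf3VVdKuqqWZNnedzAV9QJ/aHi1TydvdI36xbZTC8YzJJZ6owj29FaMN8pD+BWPRCNUd4abd7RTUAV6UEX4kVnrZUcfdKVMNZlmMVa+5YZG2XAAAnmoQovv+SZHRLyPmNmK827HV0UpjsRRpY2acnhY166UZma7rJm8r9pDV5Ntl//q//m6ypREnKaIZlQiLbQAALRGmCO8VHyP9Yfoe/krxUaHU0VVQAO/P6RpcInHNSHAAJ2ap17FMTZCKf61d8vILZadDMu3x0IvZDWVbVMiWqZF/7n8yqyUXcqVCqqqwkYZ+kSLQiSFWUn/gkaI3Jt0bfA3uYuEgopRz//nRVeIhp61NFVDNGt1e0eqeKlkSaqoOLhEmJmoW8QyZnZmU1ZVVw9IdIyEVnvZMVNbq5it/zdpZYy1Rvx4mKh1TedVV8x0Vii3dMfFXtQ6VjVlW3h3d3M3/FRmfLRGd2NriZ6DZ7mvhSnvuUJFZ3bvlUZ3e3V3d3RTB/h0pN166yn5v/ynZv+3ZWd3Znd3d3drXNulRYpn64B5Qavex3ZEVnd3d3d3eJqGq0Z0W4dHqHYPhFZ3rGVYZ3d3doh3dndCiWdVykNIhraMJFVVV3iHd3douFd2aHVmyndZtTWKV6H1R3ZUN3mGZ2W3mndXdmibqGeLZHunVAzDaIZohHqVWKV6iXl1douXZmenRWdCJLtUaGealXxzfZVoqImIRqh3dniFS1NHq6mlZ2eblWpDvYRnipmXWnd3d3dznifLqYyFZ1ablGg124ZWd4qlmYd3d3dlu0yXqpu2V1eblGda+XWVVWinqZh3d3dWuJplrcyUVnibharNllV7l3eamIiId3dWuZhleJqFWId6lrqWNFdkuZZ6ZneId3dnunZVeJumV2Z5p3lTVmikSbWnRneIh3Z2rZVWM3qHWGaZqnZFipmYVFN5VneIh3aGiuqM23VVZXl5h1VXypqWZURqp2d3iHZ1d53JhlRWZ1VWl3ZblmjIrLvO/Vdnd3d3hFZURFZ4Z5mqVlSbd2fJ3My5qVZ4h3V5dEM0VWiqiZh5hoq4hoiFdmZ2ZleZiGfsqGerl4upmXRYhv7Ms+uKQjVTRWiHd2qYqquqzcqZhUdWqQEBAGIiepd6qGiHd3ZVVVVURERWZpq4vA=="/>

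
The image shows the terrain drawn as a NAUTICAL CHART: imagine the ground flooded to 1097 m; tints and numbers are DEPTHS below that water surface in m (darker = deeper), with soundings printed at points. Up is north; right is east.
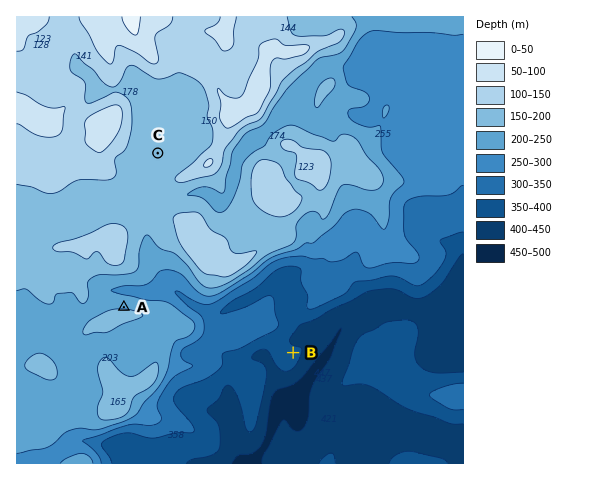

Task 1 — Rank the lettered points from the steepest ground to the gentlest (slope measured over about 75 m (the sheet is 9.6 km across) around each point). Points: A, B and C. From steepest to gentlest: A B C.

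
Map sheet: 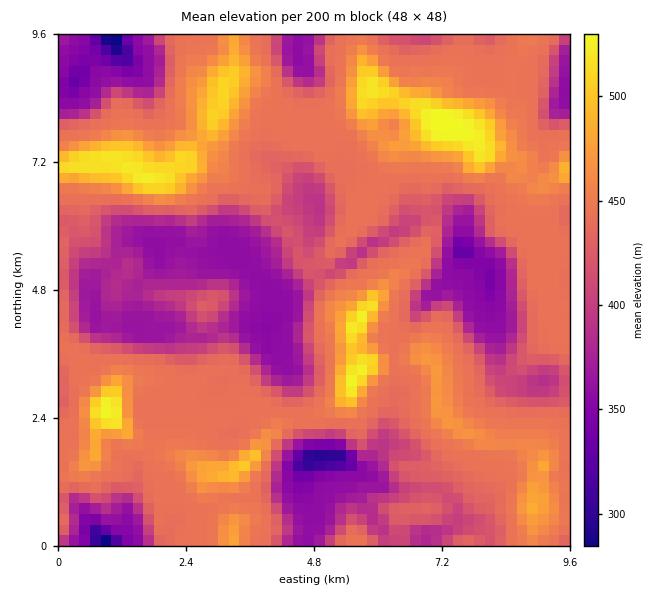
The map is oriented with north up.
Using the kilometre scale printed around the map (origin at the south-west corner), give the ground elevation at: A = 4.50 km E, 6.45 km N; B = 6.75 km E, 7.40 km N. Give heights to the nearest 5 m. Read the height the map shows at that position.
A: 400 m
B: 470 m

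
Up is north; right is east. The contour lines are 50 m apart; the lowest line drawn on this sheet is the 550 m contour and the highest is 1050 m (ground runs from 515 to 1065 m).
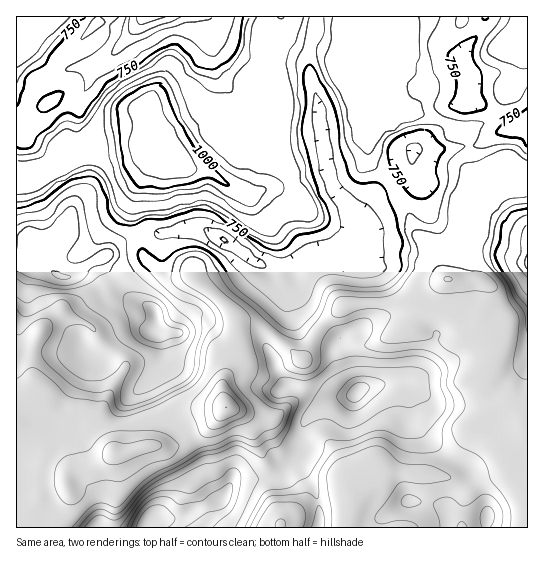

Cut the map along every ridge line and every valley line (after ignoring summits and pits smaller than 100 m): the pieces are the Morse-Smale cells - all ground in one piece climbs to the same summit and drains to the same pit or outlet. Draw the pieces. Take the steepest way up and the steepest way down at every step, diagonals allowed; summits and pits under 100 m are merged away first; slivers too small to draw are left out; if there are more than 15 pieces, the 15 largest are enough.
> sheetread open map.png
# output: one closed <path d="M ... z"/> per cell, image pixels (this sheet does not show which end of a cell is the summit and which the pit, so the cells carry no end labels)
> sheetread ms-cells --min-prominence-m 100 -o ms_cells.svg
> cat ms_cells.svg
<path d="M278 16l-179 0-2 6-26 29 0 6 4 8 5 2-13 2-24 11-14 15-4 15-1 17-2 2-6 0 0 46 11 2 19-6 11-12 6-10 18 2 24-14 20-2 12 4 16 0 12 13 9 4 11 11 22 4 26 17 8 4 4-1 7-12 3-13 9-24 15-15 5-16-1-18-11-18-4-13 0-24z"/><path d="M254 325l-15 0-3 2-3 30-10 25 0 15 4 10-24 25-20 12-9 3-25-2-24 8-12 0-22 14-25 6-5-6-16-8-1-10-9-12-18-9-1 99 129 1 5-8 5-3 27 0 13-8 26-9 14-21 38-2-24-54-12-12 28 6 9 0 7-4 16-13 7-10 0-25-1-4-16-14-18-15z"/><path d="M417 329l-12 0-31 15-16 1-25 9 7 20 16 19-5 3-16 1-10 4-18 17-4 8 0 29-6 6 18 29 3 13 29-7 5-14 18-11 71 5 33-52 25-9 12 1 10 5-2-6-20-15-14-17 0-16 7-10 0-8-7-18-22 8-16 1z"/><path d="M279 16l-11 22 0 24 4 13 11 18 1 18-5 16-15 15-16 45-7 5-34-21-22-4-11-11-12-5-18 20-9 23-2 25 6 16 26-2 25-5 12 1 20 10 40 26 9 4 22 0 17-13 29-3 7-2 7-8 2-13-4-13-18-28-8-23-4-48-12-44 0-28-22-9-6-6z"/><path d="M147 260l-5 1-27 21 10 13 9 6-19 0-4-1-6-8-22 12-12 11-6 0 26 12 9 12 23 20 2 6-28 53 0 9 17 26 11 0 24-8 25 2 9-3 20-12 24-25-4-10 0-15 9-20 4-21 0-16-4-12-13-14-20-15-8-11-25 3z"/><path d="M485 16l-84 0-5 18-17 23-18-8-8-7-5-11-1-15-30 1-6 28 22 8 13 3 7 10 2 19 5 16 11 12 9 5-5 3-6 9 0 29 18 18 10-8 12-5 3-3 3-12 23 2 35-4 25-15 18-3-23-20-11-5-11-2-2-20-6-20 0-7 17-25z"/><path d="M19 263l-3 0 0 164 19 10 9 12 1 10 16 8 5 6 25-6 22-14-16-26 0-9 28-53-2-6-23-20-9-12-26-12 6 0 12-11 21-13-5-8-13-11-23 5-13-8-20-1z"/><path d="M125 135l-20 2-24 14-18-2-6 10-11 12-12 5-18 1 1 86 13 5 20 1 13 8 23-5 13 11 6 9 10-10-10-13-2-11 19-17 17-7-6-15 2-25 9-23 19-21-10-11-16 0z"/><path d="M506 415l-13 1-19 8-33 52-62-5-9 0-11 5-7 6-5 14-28 6 0 25 128 1 0-15 12-1 27 4 1 12 40 0 1-102z"/><path d="M509 168l-7 0-7 4-11 11-5 11-3 12-5 9-8 54-4 9-4 1 26 1 6 6-7 35 11 24 1 12-7 10 0 16 3 6 23 19 14 17 2 0 1-248-11-2z"/><path d="M387 177l-22 32-12 10 2 22-9 10-7 2-29 3-18 14 4 11 3 22 6 11 14 13 26-22 14-2 42 0 14-3 32-21-6-8-6-20-19-17-12-29-12-23z"/><path d="M195 228l-30 5-23 0-2 2 1 15 6 9 19 17 25-3 8 11 28 22 8 12 2 9 17-2 8 3 25 19 14 13 2 0 17-33-15-13-6-11-6-32-2-2-24-1-45-29z"/><path d="M527 128l-29 4-25 15-35 4-23-2-3 12-24 16 20 36 8 21 19 17 6 20 5 8 12 0 3-6 10-58 13-32 18-15 7 0 8 7 11 0z"/><path d="M313 45l-4 1 0 28 12 44 4 48 6 17 14 23 8 18 0-5 12-10 22-31-18-19 0-29 6-9 5-3-9-5-11-12-5-16 0-15-8-13z"/><path d="M450 279l-7 1-28 20-14 3-42 0-14 2-25 22 19 12-6 7 1 7 24-8 16-1 31-15 12 0 30 11 16-1 19-7 2-2-4-9 0-7 5-13 0-18-4-3z"/>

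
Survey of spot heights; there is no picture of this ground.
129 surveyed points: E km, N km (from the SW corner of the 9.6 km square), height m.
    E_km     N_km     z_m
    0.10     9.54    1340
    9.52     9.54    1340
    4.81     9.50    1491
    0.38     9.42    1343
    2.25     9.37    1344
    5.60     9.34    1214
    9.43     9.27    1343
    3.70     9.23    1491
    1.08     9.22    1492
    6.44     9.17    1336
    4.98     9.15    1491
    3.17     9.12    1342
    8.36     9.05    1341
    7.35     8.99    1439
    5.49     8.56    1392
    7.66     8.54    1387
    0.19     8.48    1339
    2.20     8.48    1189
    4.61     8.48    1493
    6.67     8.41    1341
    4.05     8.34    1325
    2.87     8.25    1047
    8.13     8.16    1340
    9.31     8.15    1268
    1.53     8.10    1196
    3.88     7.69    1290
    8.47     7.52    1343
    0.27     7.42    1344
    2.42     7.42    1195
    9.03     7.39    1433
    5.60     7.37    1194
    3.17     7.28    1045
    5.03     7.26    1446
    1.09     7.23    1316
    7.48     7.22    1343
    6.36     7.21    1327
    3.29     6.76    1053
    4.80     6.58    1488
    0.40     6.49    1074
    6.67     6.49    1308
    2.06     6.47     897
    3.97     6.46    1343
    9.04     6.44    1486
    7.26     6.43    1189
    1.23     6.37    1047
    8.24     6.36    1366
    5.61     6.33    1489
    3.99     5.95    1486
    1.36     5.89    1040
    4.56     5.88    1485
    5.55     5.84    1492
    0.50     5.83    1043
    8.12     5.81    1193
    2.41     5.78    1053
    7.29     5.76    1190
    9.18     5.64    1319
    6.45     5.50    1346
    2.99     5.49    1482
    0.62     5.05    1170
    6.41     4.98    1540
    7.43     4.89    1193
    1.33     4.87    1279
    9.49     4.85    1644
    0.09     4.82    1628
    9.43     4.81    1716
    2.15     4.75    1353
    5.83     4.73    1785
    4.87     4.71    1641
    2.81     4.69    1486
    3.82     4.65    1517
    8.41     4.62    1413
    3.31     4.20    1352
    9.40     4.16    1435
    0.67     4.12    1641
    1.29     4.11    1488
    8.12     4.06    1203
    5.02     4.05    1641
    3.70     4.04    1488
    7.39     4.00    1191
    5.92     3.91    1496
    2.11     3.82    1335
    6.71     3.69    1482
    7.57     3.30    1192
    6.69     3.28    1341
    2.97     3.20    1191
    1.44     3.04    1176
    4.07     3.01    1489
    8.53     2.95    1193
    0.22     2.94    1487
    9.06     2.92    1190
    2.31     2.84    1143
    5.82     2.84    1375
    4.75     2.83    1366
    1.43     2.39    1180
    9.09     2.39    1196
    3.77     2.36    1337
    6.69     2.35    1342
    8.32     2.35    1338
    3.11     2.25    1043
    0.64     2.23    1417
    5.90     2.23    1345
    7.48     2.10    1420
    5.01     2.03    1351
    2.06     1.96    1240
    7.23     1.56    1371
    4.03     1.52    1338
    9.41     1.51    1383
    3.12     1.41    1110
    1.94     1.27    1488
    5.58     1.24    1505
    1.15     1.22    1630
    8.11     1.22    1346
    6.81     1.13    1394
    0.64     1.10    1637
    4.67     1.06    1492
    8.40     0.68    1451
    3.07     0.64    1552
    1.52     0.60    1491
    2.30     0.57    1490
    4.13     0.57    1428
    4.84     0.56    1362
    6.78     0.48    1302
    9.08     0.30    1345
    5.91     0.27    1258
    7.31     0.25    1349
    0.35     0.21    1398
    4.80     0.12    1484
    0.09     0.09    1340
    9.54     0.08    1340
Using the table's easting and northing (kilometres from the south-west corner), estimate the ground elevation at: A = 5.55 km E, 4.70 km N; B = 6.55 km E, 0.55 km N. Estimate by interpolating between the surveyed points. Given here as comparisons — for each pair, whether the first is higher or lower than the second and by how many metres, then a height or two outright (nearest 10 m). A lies higher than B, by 460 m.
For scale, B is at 1330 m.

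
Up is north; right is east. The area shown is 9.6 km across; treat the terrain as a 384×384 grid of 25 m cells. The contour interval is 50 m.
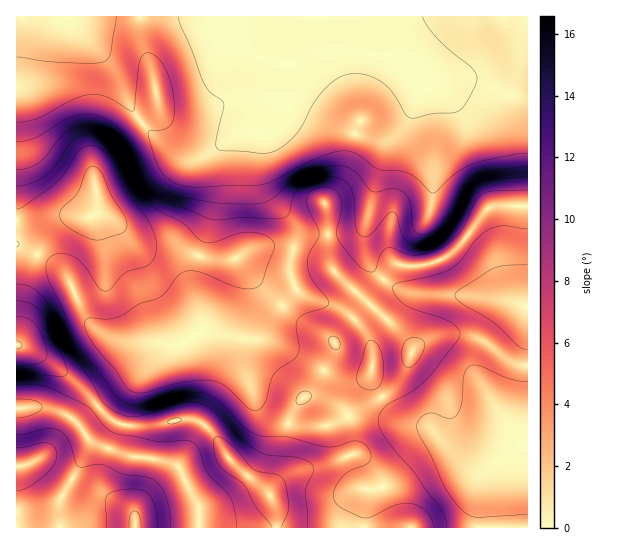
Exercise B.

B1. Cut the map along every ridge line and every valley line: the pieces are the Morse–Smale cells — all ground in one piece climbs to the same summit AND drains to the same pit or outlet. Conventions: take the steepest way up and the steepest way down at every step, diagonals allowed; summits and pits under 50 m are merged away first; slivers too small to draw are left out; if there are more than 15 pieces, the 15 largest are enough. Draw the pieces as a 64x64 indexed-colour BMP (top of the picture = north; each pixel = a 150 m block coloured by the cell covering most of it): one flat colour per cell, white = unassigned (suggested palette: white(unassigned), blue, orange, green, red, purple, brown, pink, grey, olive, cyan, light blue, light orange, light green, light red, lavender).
<image width="64" height="64" href="data:image/bmp;base64,Qk12CAAAAAAAAHYAAAAoAAAAQAAAAEAAAAABAAQAAAAAAAAIAAATCwAAEwsAABAAAAAAAAAA////ALR3HwAOf/8ALKAsACgn1gC9Z5QAS1aMAMJ34wB/f38AIr28AM++FwDox64AeLv/AIrfmACWmP8A1bDFAIiIh3d3d3d3d3d3dmZmZmZERERERES7uzMzMzMzMzMziIiHd3d3d3d3d3d2ZmZmZkRERERERLuzMzMzMzMzMzOIiId3d3d3d3d3d3ZmZmZmREREREREu7MzMzMzMzMzM4iIiHd3d3d3d3d3ZmZmZmZERERERES7MzMzMzMzMzMziIiId3d3d3d3d3dmZmZmZERERERERLszMzMzMzMzMzOIiIiHd3d3d3d3dmZmZmZERERERERERDMzMzMzMzMzM4iIiId3d3d3d3d2ZmZmZERERERERERJmTMzMzMzMzMziIiIiHd3d3d3d2ZmZmZEREREREREREmZkzMzMzMzMzOIiIiId3d3d3dmZmZmZEREREREREREmZmZMzMzMzMzM4iIiIiHd3ZmZmZmZmZERERERERERJmZmZmZMzMzMzMziIiIiIdmZmZmZmZmZEREREREREREmZmZmZmZMzMzMzOIiIiIhmZmZmZmZmZkRERERERERESZmZmZmZMzMzMzM4iIiIhmZmZmZmZmZkRERERERERERJmZmZmTMzMzMzMziIiIimZmRERERGZEREREREEREREUmZmTMzMzMzMzMzOIiIqqqmRERERERERERERBEREREREZkzMzMzMzMzMzM6qqqqqqVERERERERERERBEREREREREzMzMzMzMzMzMzqqqqqqVVREREREREREREEREREREREREzMzMzMzMzMzOqqqqqVVVUREREREREREERERERERERERMzMzMzMzMzM6qqqqVVVVVEREREREREQRERERERERERETMzMzMzMzMzqqqqVVVVVVVERERERERBEREREREREREREzMzMzMzMzOqqqVVVVVVVVREREREREERERERERERERETMzMzMzMzM6qlVVVVVVVVVUREREREQRERERERERERERMzMzMzMzMzpVVVVVVVVVVVVEREREQREREREREREREREzMzMzMzMzNVVVVVVVVSIiIiJERERBERERERERERERETMzMzMzMzM1VVVVVVUiIiIiIiJEERERERERERERERETMzMzMzMzMzVVVVVVIiIiIiIiIhERERERERERERERETMzMzMzMzMzNVVVVVUiIiIiIiIiERERERERERERERETMzMzMzMzMzM1VVVVUiIiIiIiIiIRERERERERERERETMzMzMzMzMzMzVVVVVSIiIiIiIiIhERERERERERERETMzMzMzMzMzMzNVVVVSIiIiIiIiIhEREREREREREREREzMzMzMzMzMzM1VVVVIiIiIiIiIiERERERERERERERETMzMzMzMzMzMzVVVVIiIiIiIiIiIREREREREREREREREzMzMzMzMzMzNVVVIiIiIiIiIiIhERERERERERERERERMzMzMzMzMzM1VVIiIiIiIiIiIiIREREREREREREREREREREzMzMzMzVSIiIiIiIiIiIiIhEREREREREREREREREREREzMzMzMiIiIiIiIiIiIiIiERERERERERERERERERERERMzMzMyIiIiIiIiIiIiIiIhEREREREREREREREREREREzMzMzIiIiIiIiIiIiIiIiERERERERERERERERERERERMzMzMiIiIiIiIiIiIiIiIRERERERERERERERERERERETMzMyIiIiIiIiIiIiIiIhEREREREREREREREREREREREzMzIiIiIiIiIiIiIiIiIREREREREREREREREREREREREREiIiIiIiIiIiIiIiIhERERERERERERERERERERERERESIiIiIiIiIiIiIiIiERERERERERERERERERERERERERIiIiIiIiIiIiIiIiIREREREREREREREREREREREREREiIiIiIiIiIiIiIiIRERERERERERERERERERERERERESIiIiIiIiIiIiIiIhERERERERERERERERERERERERERIiIiIiIiIiIiIhESEREREREREREREREREREREREREREiIiIiIiIiIiIhERERERERERERERERERERERERERERESIiIiIiIiIiIhERERERERERERERERERERERERERERERIiIiIiIiIiIhEREREREREREREREREREREREREREREREiIiIiIiIiIhERERERERERERERERERERERERERERERESIiIiIiIiIhERERERERERERERERERERERERERERERERIiIiIiIiIhEREREREREREREREREREREREREREREREREiIiIiIiIiERERERERERERERERERERERERERERERERESIiIiIiIiIRERERERERERERERERERERERERERERERERIiIiIiIiIREREREREREREREREREREREREREREREREREiIiIiIiIhERERERERERERERERERERERERERERERERESIiIiIiIhERERERERERERERERERERERERERERERERERIiIiIiIhEREREREREREREREREREREREREREREREREREiIiIiIhERERERERERERERERERERERERERERERERERESIiIiIiERERERERERERERERERERERERERERERERERERIiIiIiEREREREREREREREREREREREREREREREREREREiIiIiERERERERERERERERERERERERERERERERERERESIiIiERERERERERERERERERERERERERERERERERERER"/>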